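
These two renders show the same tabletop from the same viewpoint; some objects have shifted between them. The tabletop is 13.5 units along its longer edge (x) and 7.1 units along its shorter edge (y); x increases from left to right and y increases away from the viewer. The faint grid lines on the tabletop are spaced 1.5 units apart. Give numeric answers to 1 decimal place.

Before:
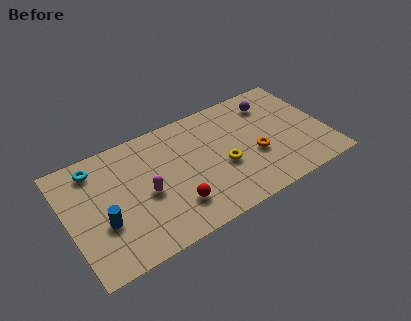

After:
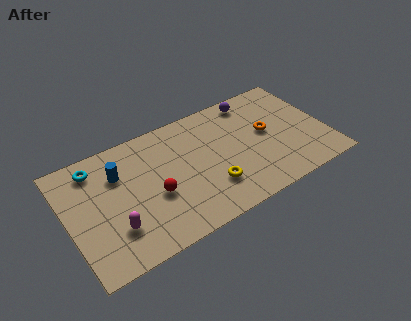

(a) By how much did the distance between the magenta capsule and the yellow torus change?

+1.0

Before: roughly 4.0 units apart; after: 5.0. That's 1.0 units further apart.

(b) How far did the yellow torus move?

1.2

From (8.0, 2.9) to (7.2, 2.0), the yellow torus covered √(0.8² + 0.9²) ≈ 1.2 units.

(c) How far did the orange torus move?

1.4

The orange torus was near (9.7, 2.8) before and (10.5, 3.9) after, so it travelled √(0.8² + 1.1²) ≈ 1.4 units.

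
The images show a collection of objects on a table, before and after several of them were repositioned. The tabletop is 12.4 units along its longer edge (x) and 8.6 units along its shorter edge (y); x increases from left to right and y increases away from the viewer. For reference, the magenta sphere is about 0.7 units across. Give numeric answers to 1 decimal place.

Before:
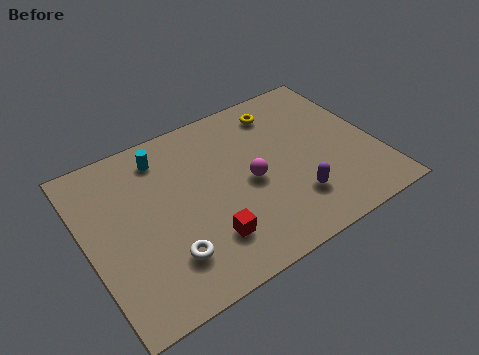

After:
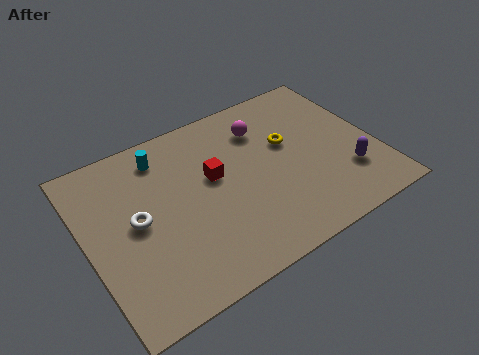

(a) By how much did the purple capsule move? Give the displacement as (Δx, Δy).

(2.4, 0.2)

The purple capsule was at about (8.5, 2.2) and moved to about (10.9, 2.4).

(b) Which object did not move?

the cyan cylinder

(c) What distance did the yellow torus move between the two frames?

1.9

The yellow torus moved from about (8.8, 7.1) to (8.8, 5.2), a distance of √(0.0² + 1.9²) ≈ 1.9.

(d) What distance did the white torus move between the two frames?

2.5

From (3.0, 2.1) to (2.1, 4.4), the white torus covered √(0.9² + 2.3²) ≈ 2.5 units.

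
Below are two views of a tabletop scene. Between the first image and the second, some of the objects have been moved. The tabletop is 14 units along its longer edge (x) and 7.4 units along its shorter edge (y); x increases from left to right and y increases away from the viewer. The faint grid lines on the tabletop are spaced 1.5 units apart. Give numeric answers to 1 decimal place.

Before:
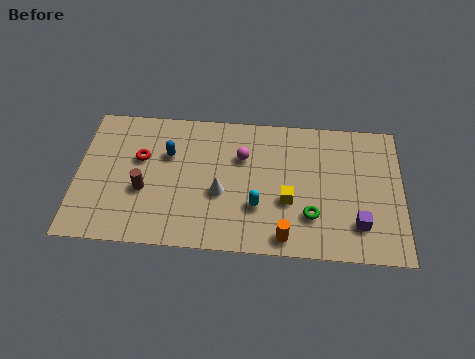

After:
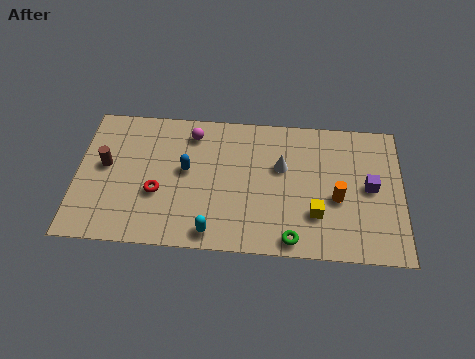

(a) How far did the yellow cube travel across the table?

1.3

The yellow cube moved from about (9.1, 2.8) to (10.3, 2.2), a distance of √(1.2² + 0.6²) ≈ 1.3.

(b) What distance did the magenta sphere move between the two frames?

2.5

From (7.1, 5.0) to (4.9, 6.1), the magenta sphere covered √(2.2² + 1.1²) ≈ 2.5 units.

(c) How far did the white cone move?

3.1

The white cone was near (6.2, 3.0) before and (8.8, 4.6) after, so it travelled √(2.6² + 1.6²) ≈ 3.1 units.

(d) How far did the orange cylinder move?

3.1

From (9.0, 0.9) to (11.2, 3.1), the orange cylinder covered √(2.2² + 2.2²) ≈ 3.1 units.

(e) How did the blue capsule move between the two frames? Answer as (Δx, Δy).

(0.8, -0.8)

The blue capsule started near (3.9, 4.9) and ended near (4.7, 4.1).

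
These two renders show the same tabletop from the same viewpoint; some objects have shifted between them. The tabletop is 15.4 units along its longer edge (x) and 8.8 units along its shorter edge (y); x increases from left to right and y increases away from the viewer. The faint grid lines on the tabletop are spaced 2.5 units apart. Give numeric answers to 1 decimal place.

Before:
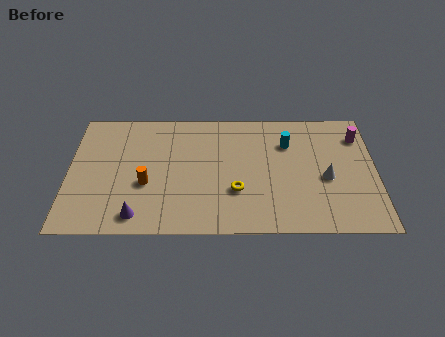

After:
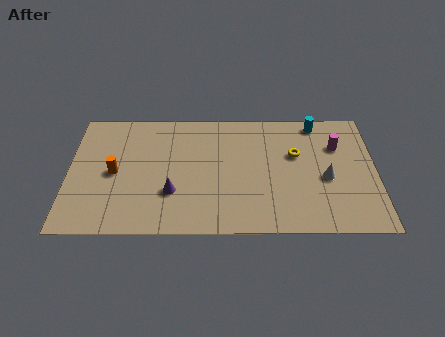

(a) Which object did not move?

the white cone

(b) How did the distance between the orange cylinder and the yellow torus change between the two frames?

+4.7

They were about 4.5 units apart before and 9.2 after — 4.7 units further apart.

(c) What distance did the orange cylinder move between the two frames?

1.8

The orange cylinder was near (3.9, 3.4) before and (2.3, 4.2) after, so it travelled √(1.6² + 0.8²) ≈ 1.8 units.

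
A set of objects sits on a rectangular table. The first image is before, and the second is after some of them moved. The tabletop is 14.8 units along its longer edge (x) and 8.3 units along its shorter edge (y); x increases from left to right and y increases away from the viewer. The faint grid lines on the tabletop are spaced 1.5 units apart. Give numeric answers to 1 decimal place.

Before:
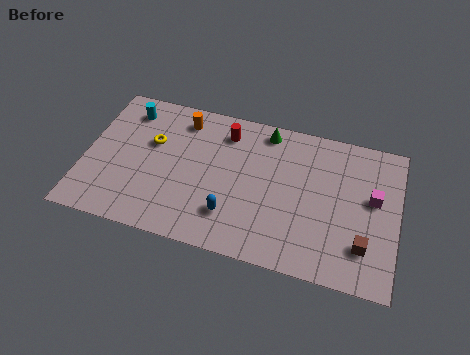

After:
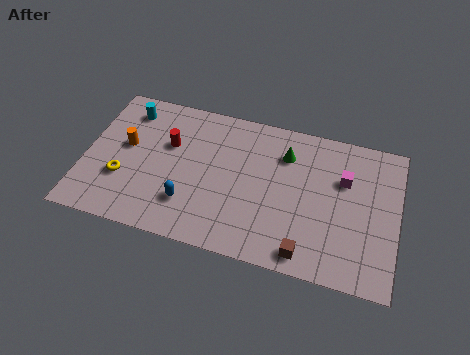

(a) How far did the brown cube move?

2.8

The brown cube was near (13.3, 2.1) before and (10.7, 1.0) after, so it travelled √(2.6² + 1.1²) ≈ 2.8 units.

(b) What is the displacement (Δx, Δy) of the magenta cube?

(-1.4, 0.7)

The magenta cube was at about (13.6, 4.8) and moved to about (12.2, 5.5).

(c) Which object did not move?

the cyan cylinder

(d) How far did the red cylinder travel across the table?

3.0

From (6.5, 6.7) to (3.9, 5.3), the red cylinder covered √(2.6² + 1.4²) ≈ 3.0 units.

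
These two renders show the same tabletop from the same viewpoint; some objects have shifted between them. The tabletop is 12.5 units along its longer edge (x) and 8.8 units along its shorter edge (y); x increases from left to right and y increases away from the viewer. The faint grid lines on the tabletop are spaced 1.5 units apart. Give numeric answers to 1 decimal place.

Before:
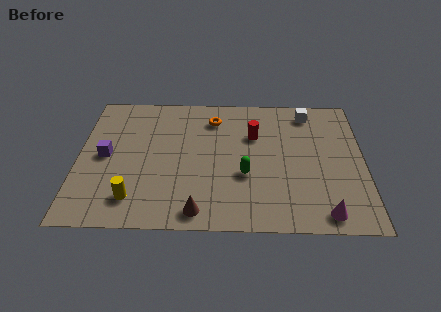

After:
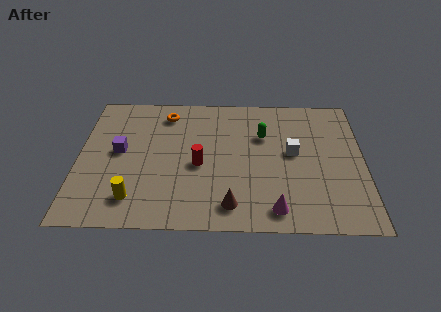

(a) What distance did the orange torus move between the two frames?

2.1

The orange torus moved from about (5.9, 7.0) to (3.8, 7.3), a distance of √(2.1² + 0.3²) ≈ 2.1.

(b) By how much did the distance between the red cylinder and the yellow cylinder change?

-3.1

Before: roughly 6.7 units apart; after: 3.6. That's 3.1 units closer together.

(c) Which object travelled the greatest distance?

the red cylinder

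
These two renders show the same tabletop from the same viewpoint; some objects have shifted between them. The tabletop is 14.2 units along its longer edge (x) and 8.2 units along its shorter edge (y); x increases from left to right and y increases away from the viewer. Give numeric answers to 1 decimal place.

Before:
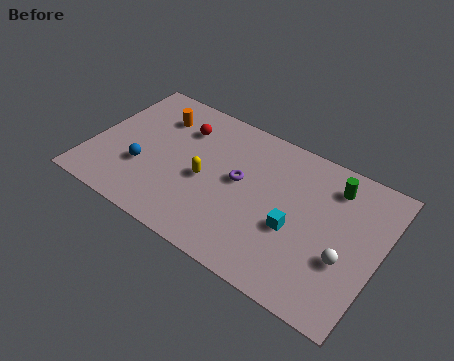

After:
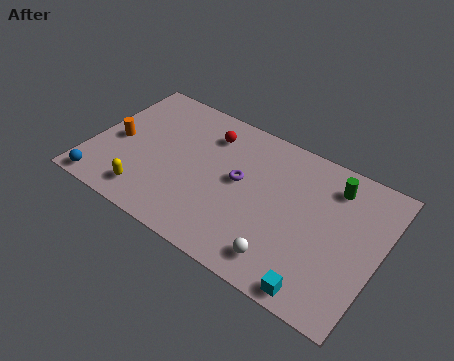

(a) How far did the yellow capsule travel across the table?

3.4

The yellow capsule moved from about (5.7, 3.7) to (3.2, 1.4), a distance of √(2.5² + 2.3²) ≈ 3.4.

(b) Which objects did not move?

the green cylinder and the purple torus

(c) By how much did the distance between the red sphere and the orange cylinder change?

+3.6

The distance was about 1.3 in the first image and 4.9 in the second, so they moved 3.6 units further apart.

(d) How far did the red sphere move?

1.3

The red sphere was near (4.1, 6.1) before and (5.4, 6.4) after, so it travelled √(1.3² + 0.3²) ≈ 1.3 units.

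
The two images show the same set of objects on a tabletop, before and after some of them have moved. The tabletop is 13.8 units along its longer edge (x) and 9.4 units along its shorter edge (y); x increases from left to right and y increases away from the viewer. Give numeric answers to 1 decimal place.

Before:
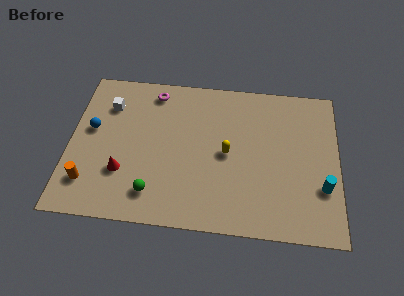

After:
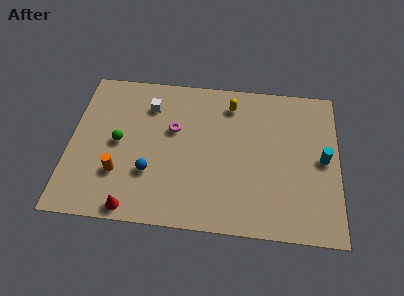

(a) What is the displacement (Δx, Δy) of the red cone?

(0.6, -2.1)

The red cone was at about (2.8, 2.9) and moved to about (3.4, 0.8).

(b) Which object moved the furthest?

the blue sphere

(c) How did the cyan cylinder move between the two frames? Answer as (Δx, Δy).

(0.0, 1.7)

From the two frames, the cyan cylinder sits at roughly (13.0, 3.0) before and (13.0, 4.7) after.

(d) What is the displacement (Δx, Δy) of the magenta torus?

(1.1, -2.3)

The magenta torus started near (4.2, 8.1) and ended near (5.3, 5.8).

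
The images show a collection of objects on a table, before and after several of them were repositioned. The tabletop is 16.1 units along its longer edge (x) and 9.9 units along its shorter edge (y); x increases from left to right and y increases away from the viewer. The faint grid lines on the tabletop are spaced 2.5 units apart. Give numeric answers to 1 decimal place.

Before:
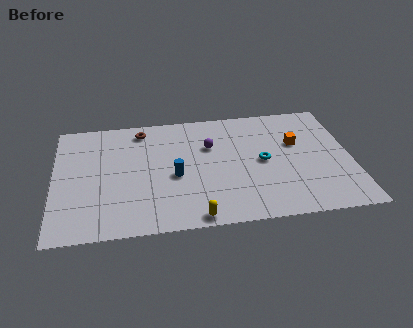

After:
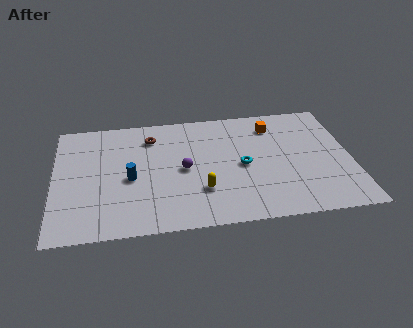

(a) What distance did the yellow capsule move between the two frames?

2.1

From (7.5, 0.8) to (7.9, 2.9), the yellow capsule covered √(0.4² + 2.1²) ≈ 2.1 units.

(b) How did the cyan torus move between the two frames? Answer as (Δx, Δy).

(-1.1, -0.2)

From the two frames, the cyan torus sits at roughly (11.3, 4.9) before and (10.2, 4.7) after.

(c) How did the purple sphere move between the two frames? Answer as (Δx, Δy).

(-1.5, -1.8)

From the two frames, the purple sphere sits at roughly (8.5, 6.6) before and (7.0, 4.8) after.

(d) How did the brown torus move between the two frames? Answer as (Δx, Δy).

(0.5, -0.7)

The brown torus was at about (4.8, 8.5) and moved to about (5.3, 7.8).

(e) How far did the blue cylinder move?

2.4

The blue cylinder moved from about (6.5, 4.3) to (4.1, 4.4), a distance of √(2.4² + 0.1²) ≈ 2.4.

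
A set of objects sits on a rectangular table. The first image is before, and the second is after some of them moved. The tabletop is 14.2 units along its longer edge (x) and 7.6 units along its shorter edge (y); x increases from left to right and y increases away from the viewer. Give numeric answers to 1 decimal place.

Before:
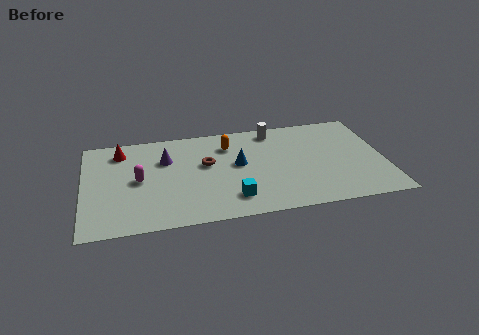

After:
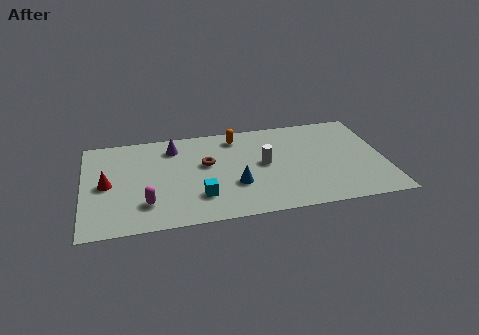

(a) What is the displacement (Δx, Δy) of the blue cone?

(-0.2, -1.6)

The blue cone was at about (7.3, 4.2) and moved to about (7.1, 2.6).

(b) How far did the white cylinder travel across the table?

2.7

The white cylinder was near (9.1, 6.6) before and (8.5, 4.0) after, so it travelled √(0.6² + 2.6²) ≈ 2.7 units.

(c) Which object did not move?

the brown torus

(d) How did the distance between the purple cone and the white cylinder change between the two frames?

-0.7

The distance was about 5.4 in the first image and 4.7 in the second, so they moved 0.7 units closer together.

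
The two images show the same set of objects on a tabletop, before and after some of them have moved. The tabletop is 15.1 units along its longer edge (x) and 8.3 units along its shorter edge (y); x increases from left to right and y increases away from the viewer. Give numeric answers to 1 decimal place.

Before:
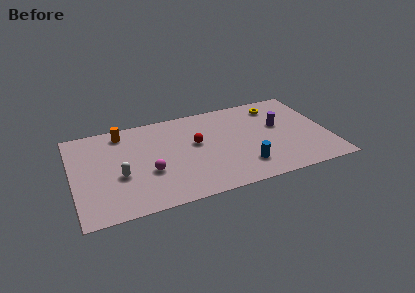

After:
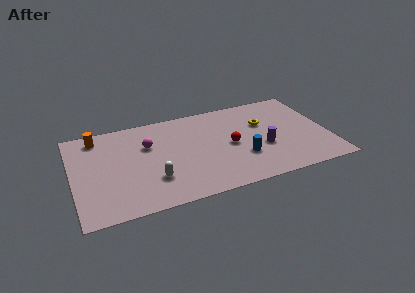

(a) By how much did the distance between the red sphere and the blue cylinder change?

-2.5

Before: roughly 3.9 units apart; after: 1.4. That's 2.5 units closer together.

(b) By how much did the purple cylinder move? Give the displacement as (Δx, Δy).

(-1.1, -1.7)

The purple cylinder started near (12.3, 4.9) and ended near (11.2, 3.2).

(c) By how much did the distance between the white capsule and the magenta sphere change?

+1.4

They were about 1.7 units apart before and 3.1 after — 1.4 units further apart.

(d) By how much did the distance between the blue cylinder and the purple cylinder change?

-2.4

They were about 3.8 units apart before and 1.4 after — 2.4 units closer together.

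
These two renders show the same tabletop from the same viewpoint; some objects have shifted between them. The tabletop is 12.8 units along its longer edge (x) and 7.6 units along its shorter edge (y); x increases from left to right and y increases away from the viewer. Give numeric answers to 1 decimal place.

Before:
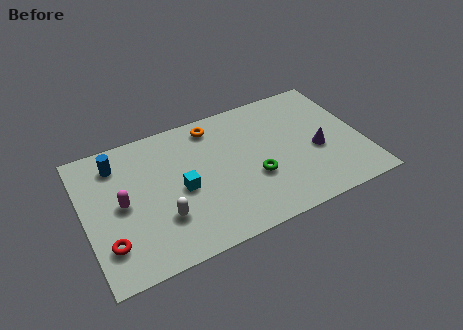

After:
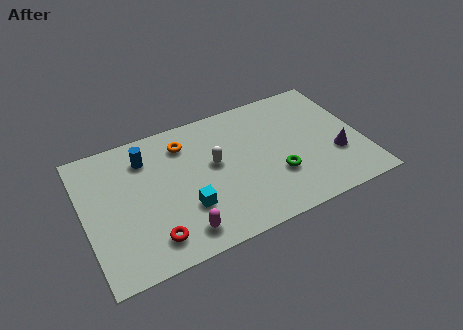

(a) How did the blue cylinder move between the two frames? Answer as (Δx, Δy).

(1.3, -0.2)

From the two frames, the blue cylinder sits at roughly (1.7, 6.1) before and (3.0, 5.9) after.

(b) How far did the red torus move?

2.0

The red torus moved from about (0.9, 1.9) to (2.8, 1.4), a distance of √(1.9² + 0.5²) ≈ 2.0.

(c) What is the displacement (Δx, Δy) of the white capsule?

(2.6, 2.0)

From the two frames, the white capsule sits at roughly (3.4, 2.3) before and (6.0, 4.3) after.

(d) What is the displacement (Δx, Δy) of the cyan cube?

(0.1, -1.1)

The cyan cube was at about (4.4, 3.5) and moved to about (4.5, 2.4).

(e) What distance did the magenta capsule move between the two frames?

3.5

The magenta capsule was near (1.7, 3.8) before and (4.1, 1.2) after, so it travelled √(2.4² + 2.6²) ≈ 3.5 units.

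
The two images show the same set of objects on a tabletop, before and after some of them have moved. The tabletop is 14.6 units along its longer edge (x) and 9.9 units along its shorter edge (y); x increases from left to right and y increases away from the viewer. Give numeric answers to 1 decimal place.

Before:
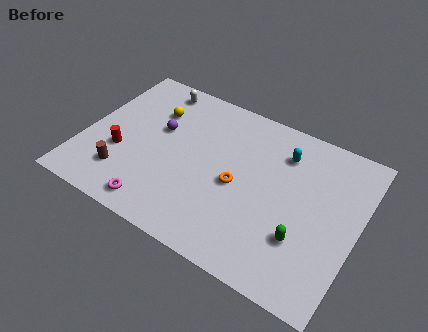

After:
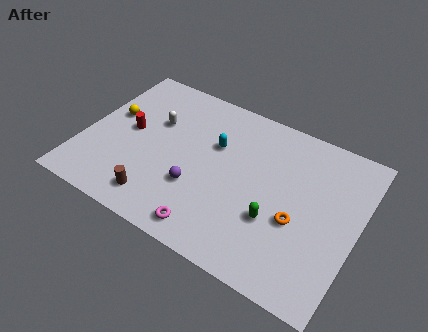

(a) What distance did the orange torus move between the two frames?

3.4

The orange torus moved from about (8.3, 4.5) to (11.6, 3.9), a distance of √(3.3² + 0.6²) ≈ 3.4.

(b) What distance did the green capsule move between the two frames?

1.6

The green capsule moved from about (12.0, 3.0) to (10.5, 3.4), a distance of √(1.5² + 0.4²) ≈ 1.6.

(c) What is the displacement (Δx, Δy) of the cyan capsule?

(-3.5, -1.2)

From the two frames, the cyan capsule sits at roughly (10.3, 7.6) before and (6.8, 6.4) after.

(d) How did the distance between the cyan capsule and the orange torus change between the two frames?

+1.7

The distance was about 3.7 in the first image and 5.4 in the second, so they moved 1.7 units further apart.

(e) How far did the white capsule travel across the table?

2.3

The white capsule moved from about (3.1, 8.7) to (3.5, 6.4), a distance of √(0.4² + 2.3²) ≈ 2.3.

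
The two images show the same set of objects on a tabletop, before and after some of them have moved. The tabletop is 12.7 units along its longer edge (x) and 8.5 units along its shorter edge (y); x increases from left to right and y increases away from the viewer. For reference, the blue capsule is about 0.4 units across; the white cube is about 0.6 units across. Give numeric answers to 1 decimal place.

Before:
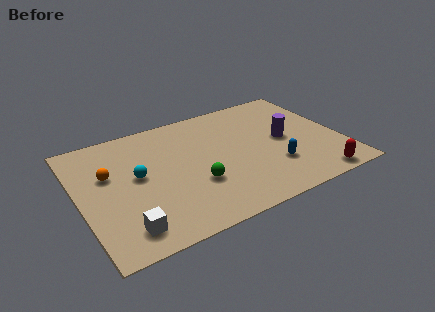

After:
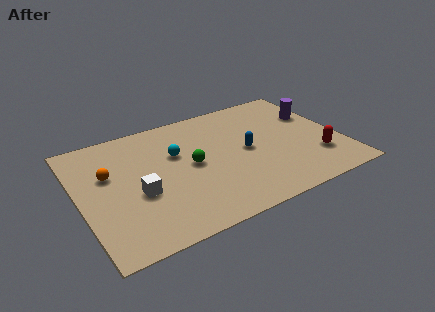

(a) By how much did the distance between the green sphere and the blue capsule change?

-1.1

They were about 3.8 units apart before and 2.7 after — 1.1 units closer together.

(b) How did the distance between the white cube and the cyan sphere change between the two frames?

-0.5

The distance was about 3.4 in the first image and 2.9 in the second, so they moved 0.5 units closer together.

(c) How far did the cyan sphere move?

2.2

The cyan sphere was near (2.8, 4.6) before and (4.8, 5.4) after, so it travelled √(2.0² + 0.8²) ≈ 2.2 units.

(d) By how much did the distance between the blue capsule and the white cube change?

-2.0

They were about 7.5 units apart before and 5.5 after — 2.0 units closer together.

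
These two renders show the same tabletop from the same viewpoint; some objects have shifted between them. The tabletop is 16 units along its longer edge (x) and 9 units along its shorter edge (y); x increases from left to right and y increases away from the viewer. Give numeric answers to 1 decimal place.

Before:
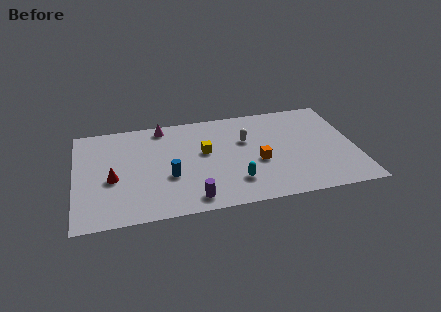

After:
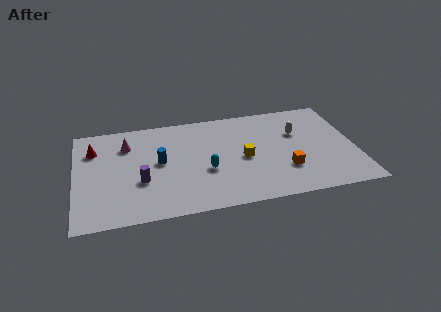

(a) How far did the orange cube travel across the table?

1.8

The orange cube moved from about (10.4, 3.7) to (11.9, 2.7), a distance of √(1.5² + 1.0²) ≈ 1.8.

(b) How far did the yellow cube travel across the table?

2.4

The yellow cube was near (7.4, 5.2) before and (9.6, 4.2) after, so it travelled √(2.2² + 1.0²) ≈ 2.4 units.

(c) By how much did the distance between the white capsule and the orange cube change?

+1.1

They were about 2.2 units apart before and 3.3 after — 1.1 units further apart.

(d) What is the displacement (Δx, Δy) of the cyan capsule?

(-1.6, 1.3)

The cyan capsule started near (9.0, 2.2) and ended near (7.4, 3.5).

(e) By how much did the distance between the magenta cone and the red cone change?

-3.3

They were about 5.2 units apart before and 1.9 after — 3.3 units closer together.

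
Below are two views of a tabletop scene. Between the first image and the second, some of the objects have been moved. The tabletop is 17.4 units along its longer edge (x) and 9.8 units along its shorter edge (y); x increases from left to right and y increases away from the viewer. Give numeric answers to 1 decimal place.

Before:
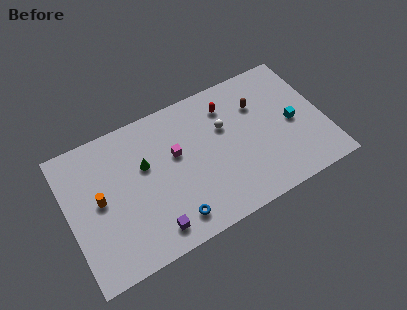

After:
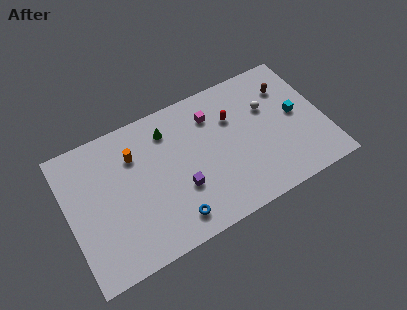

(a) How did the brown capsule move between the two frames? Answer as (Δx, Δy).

(2.1, 0.4)

From the two frames, the brown capsule sits at roughly (13.2, 6.9) before and (15.3, 7.3) after.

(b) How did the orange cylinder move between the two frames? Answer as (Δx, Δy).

(2.6, 2.0)

From the two frames, the orange cylinder sits at roughly (2.1, 5.1) before and (4.7, 7.1) after.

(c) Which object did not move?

the blue torus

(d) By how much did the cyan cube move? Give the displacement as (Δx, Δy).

(0.3, 0.5)

The cyan cube was at about (15.3, 4.6) and moved to about (15.6, 5.1).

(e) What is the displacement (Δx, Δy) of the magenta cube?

(2.7, 1.6)

From the two frames, the magenta cube sits at roughly (7.4, 5.9) before and (10.1, 7.5) after.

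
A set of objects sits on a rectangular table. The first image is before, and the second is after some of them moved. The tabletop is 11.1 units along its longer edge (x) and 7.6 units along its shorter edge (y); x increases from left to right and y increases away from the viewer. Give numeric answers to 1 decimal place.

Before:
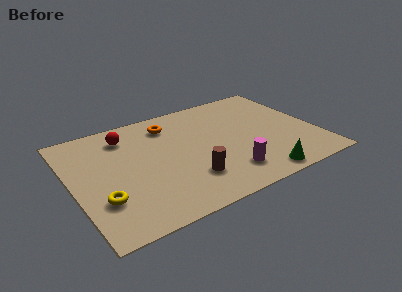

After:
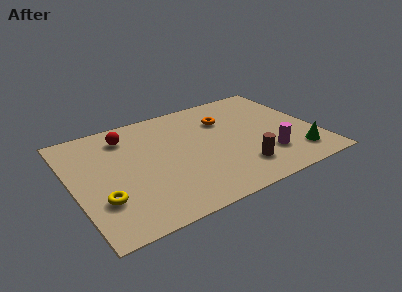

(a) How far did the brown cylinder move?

2.3

From (5.0, 2.0) to (7.3, 1.7), the brown cylinder covered √(2.3² + 0.3²) ≈ 2.3 units.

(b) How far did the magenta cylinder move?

1.9

The magenta cylinder was near (6.7, 1.6) before and (8.6, 2.0) after, so it travelled √(1.9² + 0.4²) ≈ 1.9 units.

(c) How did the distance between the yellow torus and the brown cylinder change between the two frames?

+2.3

Before: roughly 3.9 units apart; after: 6.2. That's 2.3 units further apart.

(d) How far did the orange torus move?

2.6

The orange torus moved from about (4.7, 6.1) to (7.2, 5.4), a distance of √(2.5² + 0.7²) ≈ 2.6.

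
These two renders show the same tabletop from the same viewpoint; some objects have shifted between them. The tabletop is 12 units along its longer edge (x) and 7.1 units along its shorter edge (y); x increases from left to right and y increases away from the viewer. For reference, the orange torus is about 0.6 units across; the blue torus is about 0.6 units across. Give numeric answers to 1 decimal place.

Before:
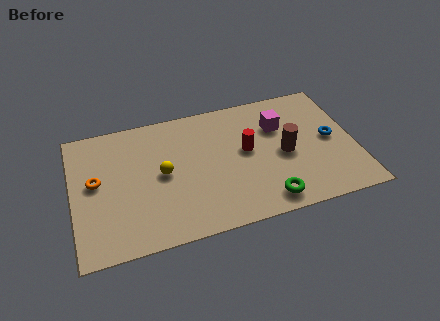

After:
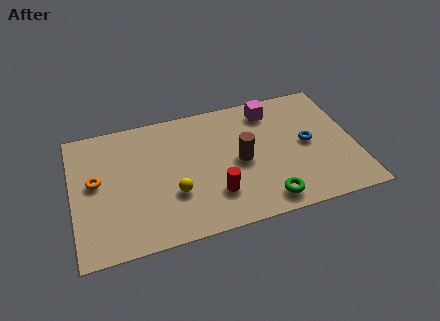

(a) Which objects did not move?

the orange torus and the green torus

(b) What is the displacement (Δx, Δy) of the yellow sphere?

(0.4, -1.2)

The yellow sphere started near (3.8, 3.6) and ended near (4.2, 2.4).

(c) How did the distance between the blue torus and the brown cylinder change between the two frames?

+0.9

The distance was about 2.0 in the first image and 2.9 in the second, so they moved 0.9 units further apart.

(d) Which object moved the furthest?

the red cylinder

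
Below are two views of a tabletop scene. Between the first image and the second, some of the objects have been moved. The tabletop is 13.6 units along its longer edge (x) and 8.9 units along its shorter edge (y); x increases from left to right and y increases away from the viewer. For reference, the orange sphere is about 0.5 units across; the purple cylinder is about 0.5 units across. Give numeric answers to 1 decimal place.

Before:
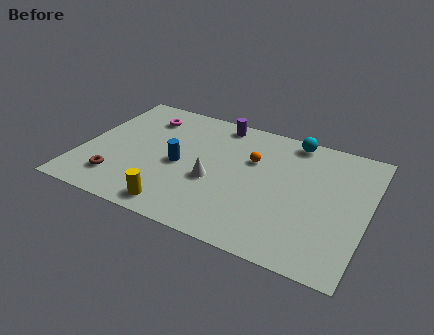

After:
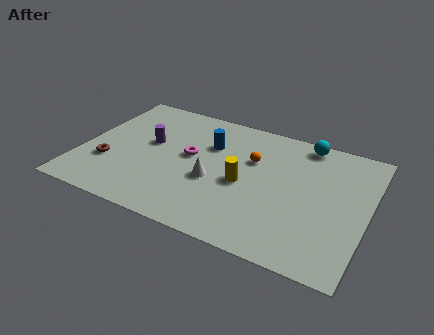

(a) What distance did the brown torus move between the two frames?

1.2

The brown torus moved from about (2.0, 1.9) to (1.4, 2.9), a distance of √(0.6² + 1.0²) ≈ 1.2.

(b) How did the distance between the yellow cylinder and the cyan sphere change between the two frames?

-3.6

The distance was about 8.3 in the first image and 4.7 in the second, so they moved 3.6 units closer together.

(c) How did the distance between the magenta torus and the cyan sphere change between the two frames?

-1.1

The distance was about 7.2 in the first image and 6.1 in the second, so they moved 1.1 units closer together.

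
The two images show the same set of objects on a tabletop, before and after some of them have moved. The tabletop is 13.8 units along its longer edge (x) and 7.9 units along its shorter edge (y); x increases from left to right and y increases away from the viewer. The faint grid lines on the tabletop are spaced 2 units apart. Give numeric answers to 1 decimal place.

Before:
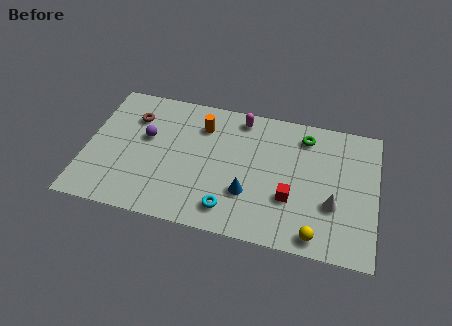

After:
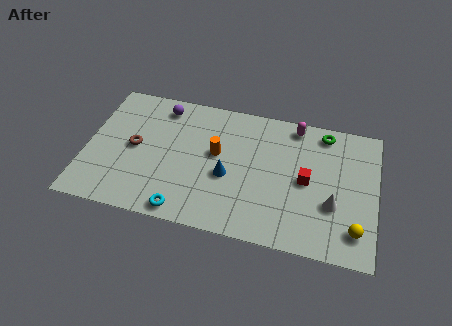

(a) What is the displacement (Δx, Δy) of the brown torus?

(0.2, -1.8)

The brown torus started near (2.1, 5.8) and ended near (2.3, 4.0).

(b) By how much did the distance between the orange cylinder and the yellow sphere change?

-0.3

They were about 7.6 units apart before and 7.3 after — 0.3 units closer together.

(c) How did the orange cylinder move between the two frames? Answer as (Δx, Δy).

(0.8, -1.5)

From the two frames, the orange cylinder sits at roughly (5.4, 6.0) before and (6.2, 4.5) after.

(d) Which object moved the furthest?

the magenta capsule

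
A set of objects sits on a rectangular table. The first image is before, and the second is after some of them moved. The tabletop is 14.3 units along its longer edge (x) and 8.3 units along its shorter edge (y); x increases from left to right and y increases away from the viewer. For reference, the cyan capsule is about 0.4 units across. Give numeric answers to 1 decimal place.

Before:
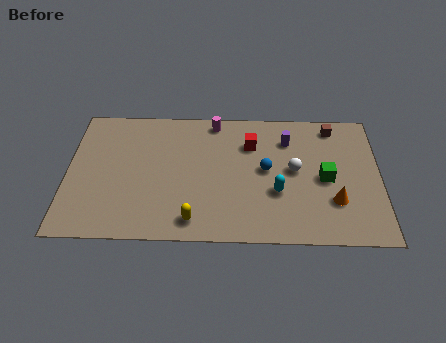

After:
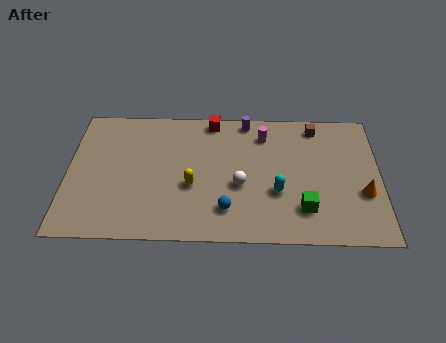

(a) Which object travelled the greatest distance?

the blue sphere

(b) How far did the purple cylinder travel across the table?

2.2

The purple cylinder moved from about (10.1, 6.3) to (8.2, 7.5), a distance of √(1.9² + 1.2²) ≈ 2.2.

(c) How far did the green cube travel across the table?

2.1

The green cube moved from about (11.8, 3.9) to (10.8, 2.0), a distance of √(1.0² + 1.9²) ≈ 2.1.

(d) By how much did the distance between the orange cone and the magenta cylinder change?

-1.6

The distance was about 7.4 in the first image and 5.8 in the second, so they moved 1.6 units closer together.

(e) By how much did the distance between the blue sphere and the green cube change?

+0.8

The distance was about 2.7 in the first image and 3.5 in the second, so they moved 0.8 units further apart.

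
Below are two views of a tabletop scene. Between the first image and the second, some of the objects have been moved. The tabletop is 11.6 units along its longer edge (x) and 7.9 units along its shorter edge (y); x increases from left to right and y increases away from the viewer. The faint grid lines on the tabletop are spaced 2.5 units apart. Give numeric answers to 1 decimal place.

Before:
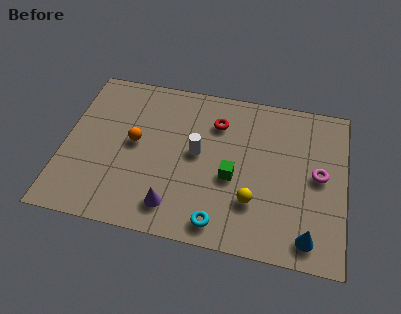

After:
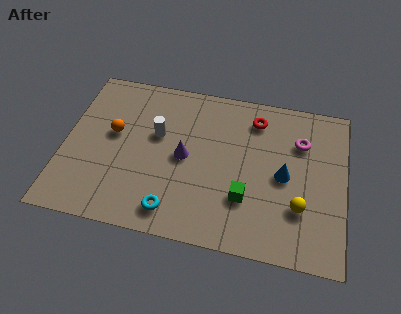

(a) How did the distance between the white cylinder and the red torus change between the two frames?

+2.5

Before: roughly 1.8 units apart; after: 4.3. That's 2.5 units further apart.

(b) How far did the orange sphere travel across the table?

0.9

The orange sphere moved from about (2.9, 4.2) to (2.0, 4.5), a distance of √(0.9² + 0.3²) ≈ 0.9.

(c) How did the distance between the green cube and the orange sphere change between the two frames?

+1.8

They were about 4.2 units apart before and 6.0 after — 1.8 units further apart.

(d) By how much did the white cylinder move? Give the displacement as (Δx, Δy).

(-1.7, 0.6)

The white cylinder started near (5.5, 4.2) and ended near (3.8, 4.8).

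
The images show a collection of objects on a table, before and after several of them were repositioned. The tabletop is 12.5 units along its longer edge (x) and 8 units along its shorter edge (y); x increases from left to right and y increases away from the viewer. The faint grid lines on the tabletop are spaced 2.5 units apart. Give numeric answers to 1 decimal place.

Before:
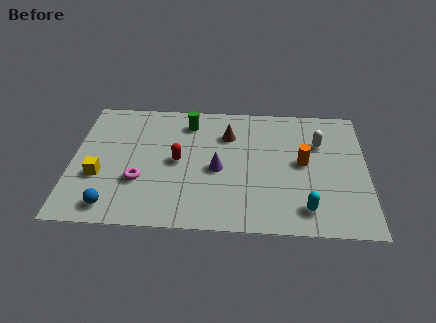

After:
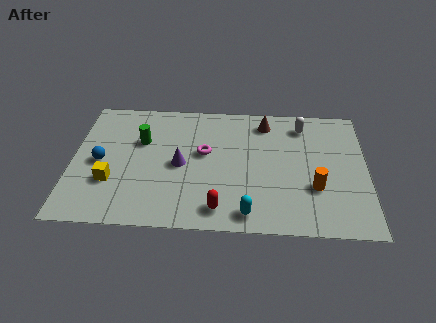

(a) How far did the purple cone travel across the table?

1.6

The purple cone moved from about (6.2, 3.6) to (4.6, 3.8), a distance of √(1.6² + 0.2²) ≈ 1.6.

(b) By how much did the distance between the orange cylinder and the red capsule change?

-1.0

They were about 5.3 units apart before and 4.3 after — 1.0 units closer together.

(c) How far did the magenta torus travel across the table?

3.3

The magenta torus was near (2.9, 2.7) before and (5.6, 4.6) after, so it travelled √(2.7² + 1.9²) ≈ 3.3 units.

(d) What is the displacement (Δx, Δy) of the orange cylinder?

(0.5, -1.5)

The orange cylinder was at about (9.8, 4.2) and moved to about (10.3, 2.7).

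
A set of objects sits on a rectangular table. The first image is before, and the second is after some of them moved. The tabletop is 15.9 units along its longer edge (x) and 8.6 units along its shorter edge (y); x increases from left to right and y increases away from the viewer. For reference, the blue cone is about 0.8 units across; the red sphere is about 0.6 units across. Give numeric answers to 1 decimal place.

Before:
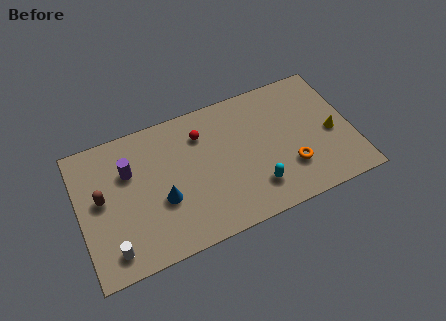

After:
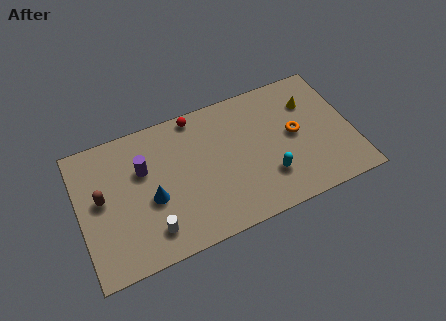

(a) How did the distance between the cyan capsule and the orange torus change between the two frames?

+0.6

The distance was about 2.2 in the first image and 2.8 in the second, so they moved 0.6 units further apart.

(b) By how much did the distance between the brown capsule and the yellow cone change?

-0.9

The distance was about 13.4 in the first image and 12.5 in the second, so they moved 0.9 units closer together.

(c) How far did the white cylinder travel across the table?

2.3

The white cylinder was near (1.6, 1.4) before and (3.9, 1.7) after, so it travelled √(2.3² + 0.3²) ≈ 2.3 units.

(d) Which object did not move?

the brown capsule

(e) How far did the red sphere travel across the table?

1.3

From (7.3, 6.5) to (7.1, 7.8), the red sphere covered √(0.2² + 1.3²) ≈ 1.3 units.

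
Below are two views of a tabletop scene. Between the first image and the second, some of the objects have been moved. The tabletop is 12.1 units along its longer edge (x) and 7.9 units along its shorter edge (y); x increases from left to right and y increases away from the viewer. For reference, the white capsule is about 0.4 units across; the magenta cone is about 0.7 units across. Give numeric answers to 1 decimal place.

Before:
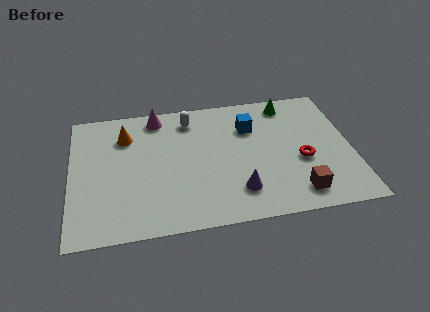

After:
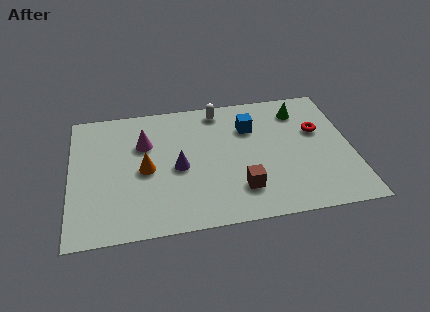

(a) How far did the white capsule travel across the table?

1.4

The white capsule moved from about (5.2, 6.5) to (6.5, 6.9), a distance of √(1.3² + 0.4²) ≈ 1.4.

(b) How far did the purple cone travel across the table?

3.1

From (7.1, 1.8) to (4.6, 3.6), the purple cone covered √(2.5² + 1.8²) ≈ 3.1 units.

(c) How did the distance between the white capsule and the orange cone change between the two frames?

+1.7

Before: roughly 2.9 units apart; after: 4.6. That's 1.7 units further apart.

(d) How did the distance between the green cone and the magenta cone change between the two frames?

+1.2

The distance was about 5.7 in the first image and 6.9 in the second, so they moved 1.2 units further apart.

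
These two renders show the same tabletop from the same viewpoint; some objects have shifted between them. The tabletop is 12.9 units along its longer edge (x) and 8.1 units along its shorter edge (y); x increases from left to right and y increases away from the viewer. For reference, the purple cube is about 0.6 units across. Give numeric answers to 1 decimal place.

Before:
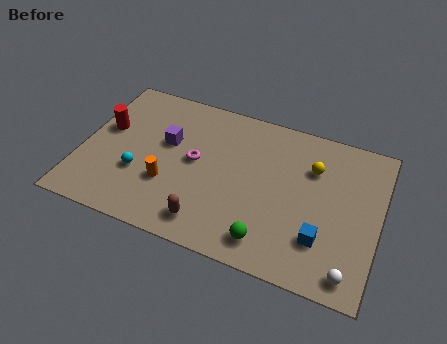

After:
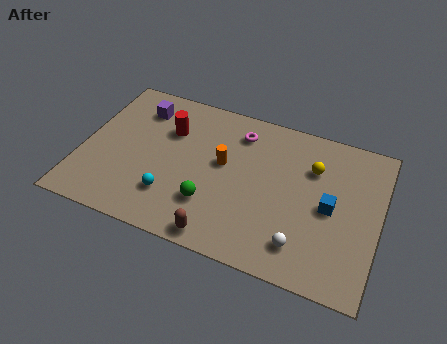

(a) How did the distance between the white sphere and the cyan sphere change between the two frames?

-3.8

The distance was about 9.5 in the first image and 5.7 in the second, so they moved 3.8 units closer together.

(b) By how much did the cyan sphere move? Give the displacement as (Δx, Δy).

(1.5, -0.7)

From the two frames, the cyan sphere sits at roughly (2.6, 2.8) before and (4.1, 2.1) after.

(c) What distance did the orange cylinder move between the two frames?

2.9

The orange cylinder was near (3.9, 2.7) before and (6.1, 4.6) after, so it travelled √(2.2² + 1.9²) ≈ 2.9 units.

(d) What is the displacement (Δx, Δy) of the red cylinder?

(2.7, 0.8)

The red cylinder was at about (0.9, 4.8) and moved to about (3.6, 5.6).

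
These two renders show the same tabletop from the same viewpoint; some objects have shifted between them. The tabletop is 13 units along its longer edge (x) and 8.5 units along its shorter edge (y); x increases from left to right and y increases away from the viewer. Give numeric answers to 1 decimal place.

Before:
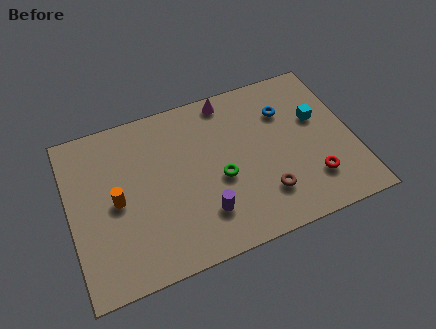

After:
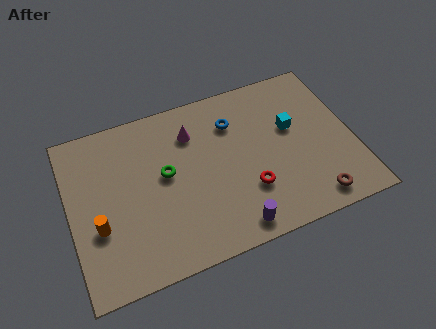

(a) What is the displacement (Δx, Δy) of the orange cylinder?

(-0.9, -1.0)

From the two frames, the orange cylinder sits at roughly (2.1, 4.1) before and (1.2, 3.1) after.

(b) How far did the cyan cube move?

1.2

The cyan cube moved from about (11.5, 5.2) to (10.3, 5.1), a distance of √(1.2² + 0.1²) ≈ 1.2.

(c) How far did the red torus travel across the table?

2.9

The red torus moved from about (10.9, 2.1) to (8.0, 2.6), a distance of √(2.9² + 0.5²) ≈ 2.9.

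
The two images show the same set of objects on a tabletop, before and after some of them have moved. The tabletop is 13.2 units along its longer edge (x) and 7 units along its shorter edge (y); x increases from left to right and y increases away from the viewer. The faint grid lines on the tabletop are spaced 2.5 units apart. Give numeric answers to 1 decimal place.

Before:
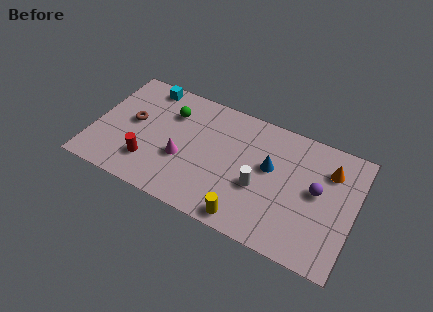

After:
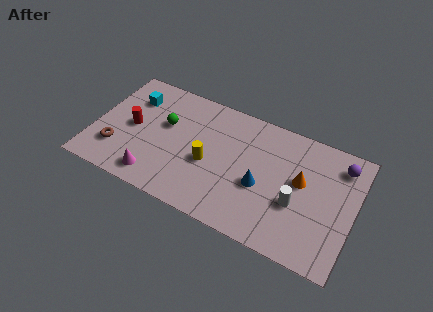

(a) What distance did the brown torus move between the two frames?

2.0

From (1.9, 3.8) to (1.3, 1.9), the brown torus covered √(0.6² + 1.9²) ≈ 2.0 units.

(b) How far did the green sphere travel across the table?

0.8

From (3.7, 5.1) to (3.5, 4.3), the green sphere covered √(0.2² + 0.8²) ≈ 0.8 units.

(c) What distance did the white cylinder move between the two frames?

1.9

From (8.5, 2.8) to (10.4, 2.7), the white cylinder covered √(1.9² + 0.1²) ≈ 1.9 units.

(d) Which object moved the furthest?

the yellow cylinder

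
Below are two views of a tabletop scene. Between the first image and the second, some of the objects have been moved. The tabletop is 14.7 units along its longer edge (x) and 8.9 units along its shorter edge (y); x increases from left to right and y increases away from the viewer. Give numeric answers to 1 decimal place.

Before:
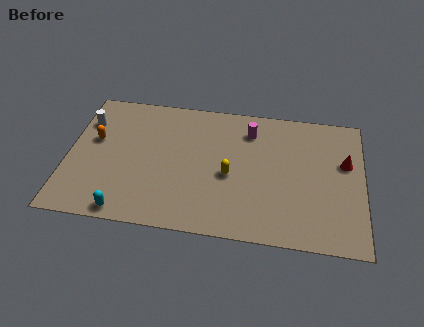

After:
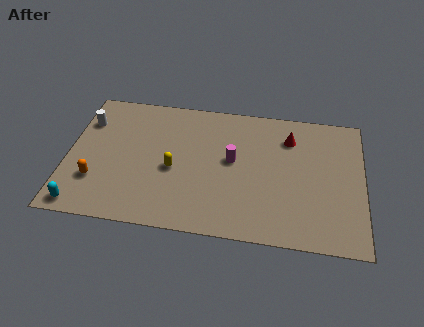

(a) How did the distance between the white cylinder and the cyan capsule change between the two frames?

-0.5

They were about 6.1 units apart before and 5.6 after — 0.5 units closer together.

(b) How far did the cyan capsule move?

2.2

From (3.1, 0.8) to (0.9, 0.9), the cyan capsule covered √(2.2² + 0.1²) ≈ 2.2 units.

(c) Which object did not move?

the white cylinder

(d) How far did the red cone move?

3.1

From (13.8, 5.5) to (11.0, 6.8), the red cone covered √(2.8² + 1.3²) ≈ 3.1 units.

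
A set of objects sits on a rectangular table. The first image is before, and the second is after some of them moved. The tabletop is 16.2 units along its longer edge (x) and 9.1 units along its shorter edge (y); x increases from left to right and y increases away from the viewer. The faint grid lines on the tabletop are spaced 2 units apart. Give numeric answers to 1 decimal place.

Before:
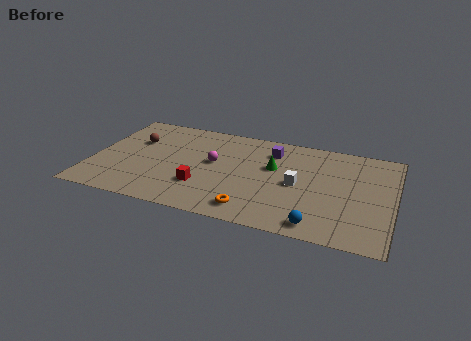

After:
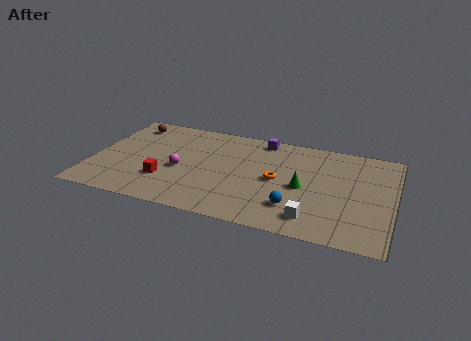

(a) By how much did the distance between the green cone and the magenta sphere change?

+3.4

Before: roughly 3.2 units apart; after: 6.6. That's 3.4 units further apart.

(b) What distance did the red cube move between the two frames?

2.0

The red cube moved from about (6.1, 2.7) to (4.1, 2.7), a distance of √(2.0² + 0.0²) ≈ 2.0.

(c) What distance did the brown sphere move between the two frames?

1.7

The brown sphere was near (2.1, 6.0) before and (1.6, 7.6) after, so it travelled √(0.5² + 1.6²) ≈ 1.7 units.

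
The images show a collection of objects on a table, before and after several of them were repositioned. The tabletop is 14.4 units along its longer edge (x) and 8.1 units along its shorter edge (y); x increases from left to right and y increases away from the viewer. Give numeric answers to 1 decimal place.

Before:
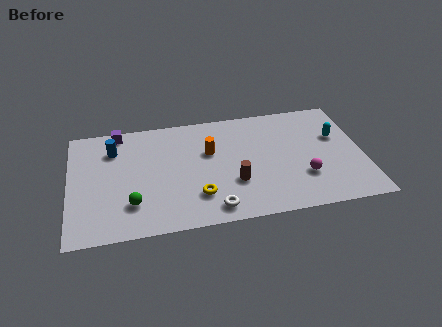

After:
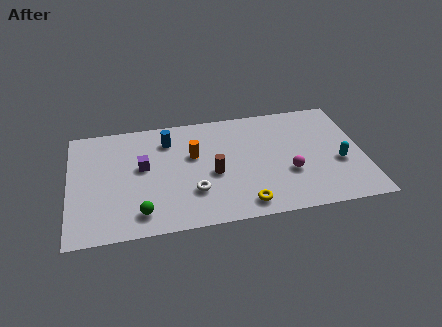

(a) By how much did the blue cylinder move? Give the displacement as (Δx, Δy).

(2.7, 0.2)

The blue cylinder was at about (2.2, 6.1) and moved to about (4.9, 6.3).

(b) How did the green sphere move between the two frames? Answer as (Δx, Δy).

(0.4, -0.7)

The green sphere started near (3.0, 2.1) and ended near (3.4, 1.4).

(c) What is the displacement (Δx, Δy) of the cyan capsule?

(0.0, -1.9)

From the two frames, the cyan capsule sits at roughly (13.2, 5.1) before and (13.2, 3.2) after.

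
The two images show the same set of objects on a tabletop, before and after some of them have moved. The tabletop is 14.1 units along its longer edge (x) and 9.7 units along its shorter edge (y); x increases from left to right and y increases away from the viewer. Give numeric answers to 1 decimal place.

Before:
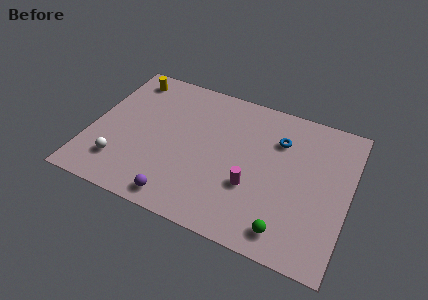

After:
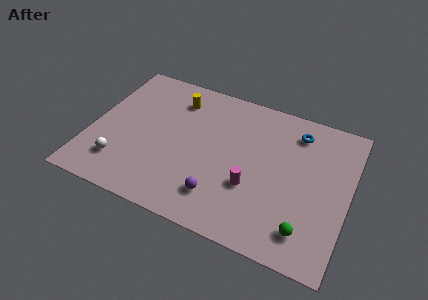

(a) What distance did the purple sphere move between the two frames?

2.3

The purple sphere moved from about (5.3, 1.1) to (7.4, 2.1), a distance of √(2.1² + 1.0²) ≈ 2.3.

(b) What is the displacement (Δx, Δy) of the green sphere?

(1.0, 0.4)

The green sphere was at about (11.1, 1.4) and moved to about (12.1, 1.8).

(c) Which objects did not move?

the white sphere and the magenta cylinder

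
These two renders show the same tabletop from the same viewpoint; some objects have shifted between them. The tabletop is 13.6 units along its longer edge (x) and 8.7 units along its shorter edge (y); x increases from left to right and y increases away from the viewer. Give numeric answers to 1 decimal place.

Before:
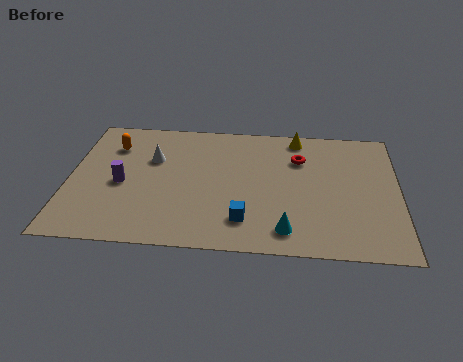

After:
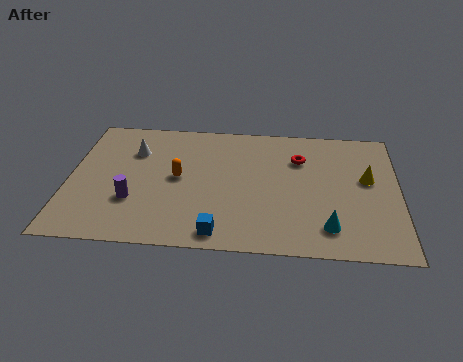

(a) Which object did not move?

the red torus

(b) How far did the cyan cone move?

1.7

The cyan cone was near (9.0, 1.4) before and (10.7, 1.7) after, so it travelled √(1.7² + 0.3²) ≈ 1.7 units.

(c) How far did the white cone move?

0.9

The white cone was near (3.4, 5.7) before and (2.6, 6.2) after, so it travelled √(0.8² + 0.5²) ≈ 0.9 units.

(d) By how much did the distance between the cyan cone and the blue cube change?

+2.7

Before: roughly 1.8 units apart; after: 4.5. That's 2.7 units further apart.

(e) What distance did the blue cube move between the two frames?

1.3

The blue cube moved from about (7.3, 1.9) to (6.3, 1.0), a distance of √(1.0² + 0.9²) ≈ 1.3.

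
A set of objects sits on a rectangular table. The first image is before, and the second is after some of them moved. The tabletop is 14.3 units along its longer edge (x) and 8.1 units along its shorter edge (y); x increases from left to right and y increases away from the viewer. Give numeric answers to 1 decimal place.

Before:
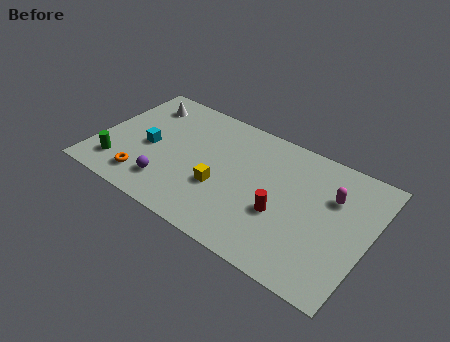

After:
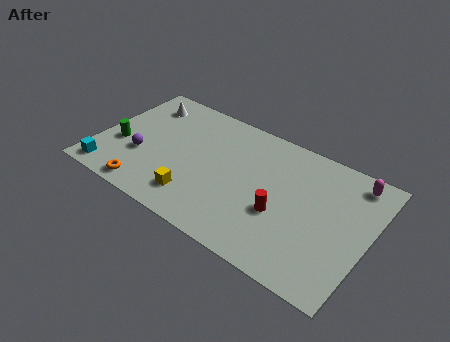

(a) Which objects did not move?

the white cone and the red cylinder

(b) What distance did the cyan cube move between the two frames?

3.2

From (2.7, 3.7) to (1.0, 1.0), the cyan cube covered √(1.7² + 2.7²) ≈ 3.2 units.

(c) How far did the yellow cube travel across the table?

1.7

The yellow cube moved from about (6.7, 3.0) to (5.6, 1.7), a distance of √(1.1² + 1.3²) ≈ 1.7.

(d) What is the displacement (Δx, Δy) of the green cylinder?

(-0.2, 1.4)

The green cylinder started near (1.4, 1.7) and ended near (1.2, 3.1).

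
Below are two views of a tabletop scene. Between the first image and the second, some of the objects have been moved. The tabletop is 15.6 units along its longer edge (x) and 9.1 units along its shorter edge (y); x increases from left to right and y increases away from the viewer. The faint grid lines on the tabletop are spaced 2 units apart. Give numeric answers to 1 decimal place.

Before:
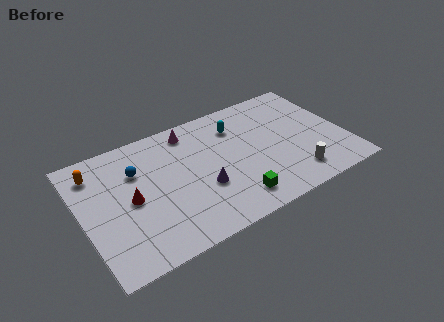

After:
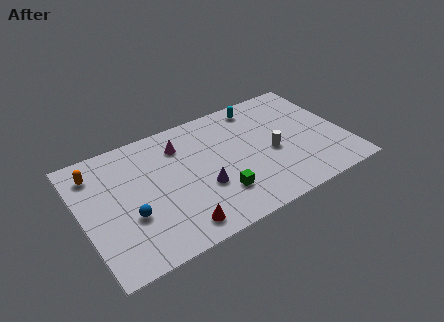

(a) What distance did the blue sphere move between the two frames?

3.1

The blue sphere moved from about (3.4, 6.3) to (2.6, 3.3), a distance of √(0.8² + 3.0²) ≈ 3.1.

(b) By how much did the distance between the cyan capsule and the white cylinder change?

-2.0

They were about 5.9 units apart before and 3.9 after — 2.0 units closer together.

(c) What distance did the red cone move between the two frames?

3.9

The red cone moved from about (2.8, 4.4) to (5.1, 1.3), a distance of √(2.3² + 3.1²) ≈ 3.9.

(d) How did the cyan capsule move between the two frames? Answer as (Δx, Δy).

(1.5, 1.0)

From the two frames, the cyan capsule sits at roughly (9.5, 6.9) before and (11.0, 7.9) after.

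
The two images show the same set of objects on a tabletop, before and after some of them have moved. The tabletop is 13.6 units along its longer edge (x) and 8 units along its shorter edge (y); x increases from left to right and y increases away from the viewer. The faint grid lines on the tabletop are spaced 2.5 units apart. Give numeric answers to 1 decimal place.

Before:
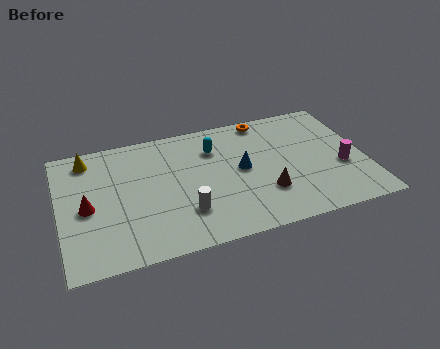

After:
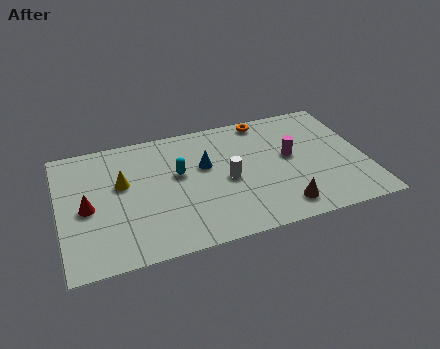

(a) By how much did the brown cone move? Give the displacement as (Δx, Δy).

(0.6, -1.1)

The brown cone started near (9.0, 2.4) and ended near (9.6, 1.3).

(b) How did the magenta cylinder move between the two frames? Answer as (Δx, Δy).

(-2.2, 1.3)

The magenta cylinder was at about (12.5, 3.1) and moved to about (10.3, 4.4).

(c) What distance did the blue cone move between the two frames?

1.7

From (8.1, 4.2) to (6.5, 4.9), the blue cone covered √(1.6² + 0.7²) ≈ 1.7 units.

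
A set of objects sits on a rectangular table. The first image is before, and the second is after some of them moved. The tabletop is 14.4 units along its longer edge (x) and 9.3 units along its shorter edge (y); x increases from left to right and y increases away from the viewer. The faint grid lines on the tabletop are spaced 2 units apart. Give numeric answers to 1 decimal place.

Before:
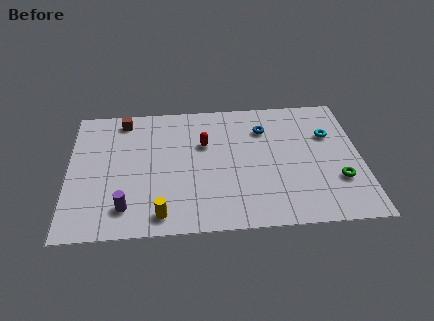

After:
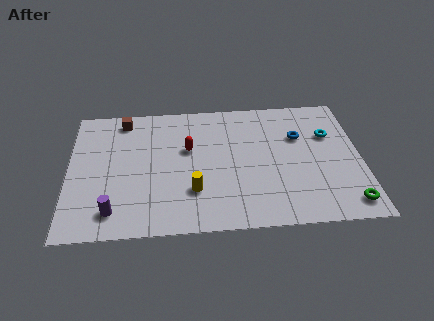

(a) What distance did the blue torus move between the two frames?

1.8

The blue torus was near (9.7, 6.9) before and (11.4, 6.2) after, so it travelled √(1.7² + 0.7²) ≈ 1.8 units.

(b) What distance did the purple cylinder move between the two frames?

0.6

From (2.8, 1.8) to (2.2, 1.6), the purple cylinder covered √(0.6² + 0.2²) ≈ 0.6 units.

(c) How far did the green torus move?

1.6

From (13.2, 2.9) to (13.6, 1.3), the green torus covered √(0.4² + 1.6²) ≈ 1.6 units.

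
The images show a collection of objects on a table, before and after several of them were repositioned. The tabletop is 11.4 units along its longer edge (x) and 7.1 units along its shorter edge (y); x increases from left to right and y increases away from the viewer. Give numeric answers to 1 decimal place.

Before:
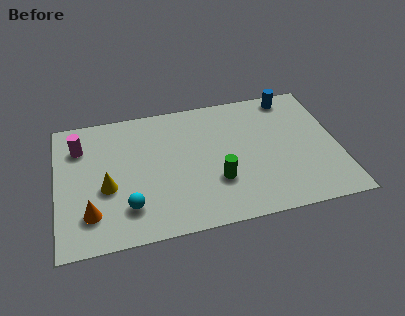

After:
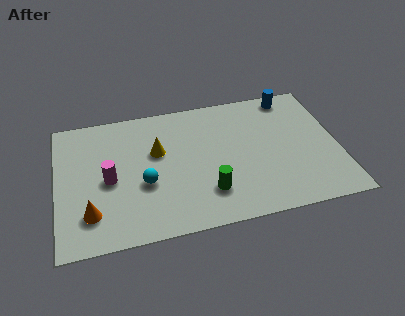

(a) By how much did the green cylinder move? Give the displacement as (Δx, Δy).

(-0.4, -0.5)

From the two frames, the green cylinder sits at roughly (6.4, 2.3) before and (6.0, 1.8) after.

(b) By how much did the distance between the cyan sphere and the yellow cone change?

+0.3

Before: roughly 1.4 units apart; after: 1.7. That's 0.3 units further apart.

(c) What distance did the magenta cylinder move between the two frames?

2.3

The magenta cylinder was near (1.0, 5.3) before and (2.1, 3.3) after, so it travelled √(1.1² + 2.0²) ≈ 2.3 units.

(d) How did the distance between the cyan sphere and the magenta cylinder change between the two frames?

-2.5

Before: roughly 4.0 units apart; after: 1.5. That's 2.5 units closer together.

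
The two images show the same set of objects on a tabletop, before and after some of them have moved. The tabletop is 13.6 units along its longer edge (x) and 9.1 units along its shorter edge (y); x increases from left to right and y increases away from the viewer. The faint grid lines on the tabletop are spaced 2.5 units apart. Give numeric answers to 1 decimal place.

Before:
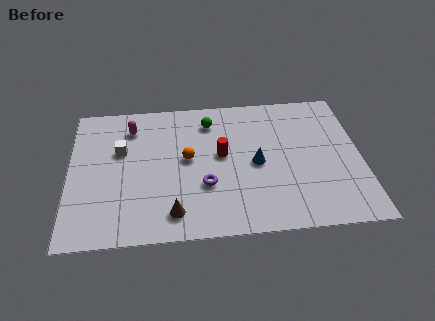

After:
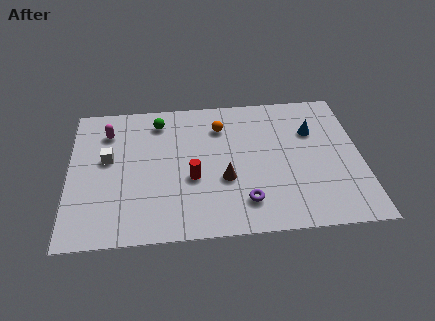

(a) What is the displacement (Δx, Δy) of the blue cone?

(2.7, 1.9)

The blue cone was at about (8.7, 4.3) and moved to about (11.4, 6.2).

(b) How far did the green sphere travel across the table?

2.4

The green sphere was near (6.6, 7.3) before and (4.2, 7.5) after, so it travelled √(2.4² + 0.2²) ≈ 2.4 units.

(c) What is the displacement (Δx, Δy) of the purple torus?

(1.8, -1.2)

The purple torus started near (6.3, 3.1) and ended near (8.1, 1.9).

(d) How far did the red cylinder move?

2.0

The red cylinder was near (7.1, 5.0) before and (5.7, 3.6) after, so it travelled √(1.4² + 1.4²) ≈ 2.0 units.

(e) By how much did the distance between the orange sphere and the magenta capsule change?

+1.8

They were about 3.5 units apart before and 5.3 after — 1.8 units further apart.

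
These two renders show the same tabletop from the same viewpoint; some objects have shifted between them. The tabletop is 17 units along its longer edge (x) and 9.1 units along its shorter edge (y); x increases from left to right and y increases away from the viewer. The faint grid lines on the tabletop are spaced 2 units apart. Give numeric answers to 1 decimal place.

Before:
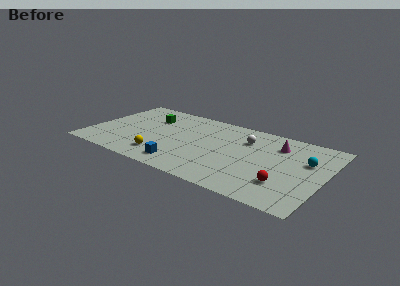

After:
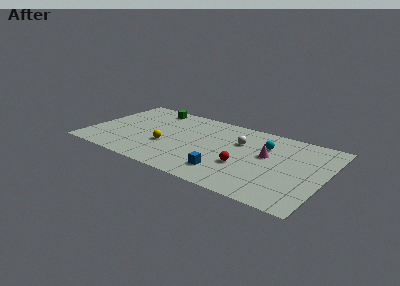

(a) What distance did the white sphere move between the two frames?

0.6

From (11.1, 6.6) to (10.7, 6.1), the white sphere covered √(0.4² + 0.5²) ≈ 0.6 units.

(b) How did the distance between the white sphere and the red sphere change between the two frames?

-2.4

Before: roughly 5.3 units apart; after: 2.9. That's 2.4 units closer together.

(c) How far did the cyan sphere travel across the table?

3.2

The cyan sphere was near (15.6, 5.8) before and (12.5, 6.5) after, so it travelled √(3.1² + 0.7²) ≈ 3.2 units.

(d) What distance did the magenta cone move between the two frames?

1.7

The magenta cone moved from about (13.4, 6.9) to (12.8, 5.3), a distance of √(0.6² + 1.6²) ≈ 1.7.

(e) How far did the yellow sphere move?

1.5

The yellow sphere moved from about (5.6, 1.9) to (5.7, 3.4), a distance of √(0.1² + 1.5²) ≈ 1.5.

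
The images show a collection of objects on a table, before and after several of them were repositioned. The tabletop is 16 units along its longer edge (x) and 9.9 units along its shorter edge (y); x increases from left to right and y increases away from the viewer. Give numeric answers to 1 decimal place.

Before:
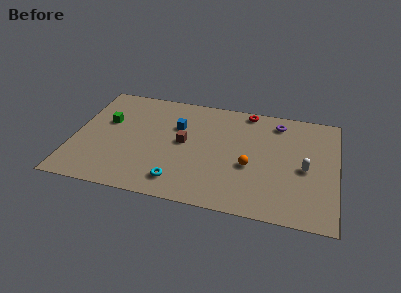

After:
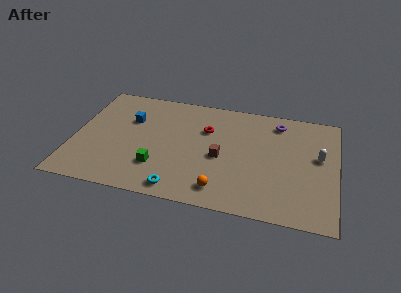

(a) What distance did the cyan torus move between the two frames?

0.6

The cyan torus was near (6.6, 1.7) before and (6.7, 1.1) after, so it travelled √(0.1² + 0.6²) ≈ 0.6 units.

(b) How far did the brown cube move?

2.4

The brown cube was near (6.7, 5.2) before and (9.0, 4.4) after, so it travelled √(2.3² + 0.8²) ≈ 2.4 units.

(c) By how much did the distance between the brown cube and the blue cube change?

+4.6

The distance was about 1.5 in the first image and 6.1 in the second, so they moved 4.6 units further apart.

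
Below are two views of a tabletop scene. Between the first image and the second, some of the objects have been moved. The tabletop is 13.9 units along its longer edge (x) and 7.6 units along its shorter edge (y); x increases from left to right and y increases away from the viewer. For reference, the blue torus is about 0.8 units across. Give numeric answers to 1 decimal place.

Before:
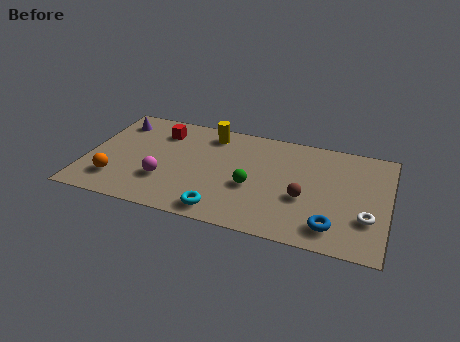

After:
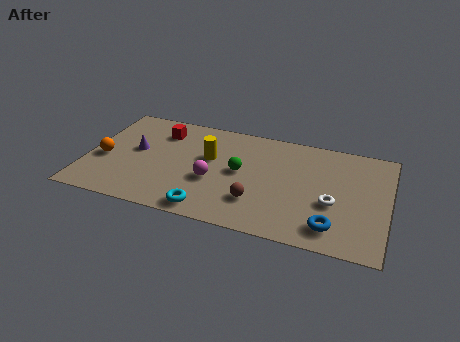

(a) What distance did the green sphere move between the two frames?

1.1

The green sphere was near (7.7, 3.1) before and (7.1, 4.0) after, so it travelled √(0.6² + 0.9²) ≈ 1.1 units.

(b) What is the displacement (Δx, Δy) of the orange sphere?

(-0.7, 1.4)

The orange sphere started near (1.5, 1.8) and ended near (0.8, 3.2).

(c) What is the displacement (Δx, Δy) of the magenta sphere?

(2.2, 0.6)

From the two frames, the magenta sphere sits at roughly (3.7, 2.4) before and (5.9, 3.0) after.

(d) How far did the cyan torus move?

0.6

From (6.5, 1.0) to (5.9, 0.9), the cyan torus covered √(0.6² + 0.1²) ≈ 0.6 units.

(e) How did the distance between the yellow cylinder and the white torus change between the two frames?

-2.5

Before: roughly 8.5 units apart; after: 6.0. That's 2.5 units closer together.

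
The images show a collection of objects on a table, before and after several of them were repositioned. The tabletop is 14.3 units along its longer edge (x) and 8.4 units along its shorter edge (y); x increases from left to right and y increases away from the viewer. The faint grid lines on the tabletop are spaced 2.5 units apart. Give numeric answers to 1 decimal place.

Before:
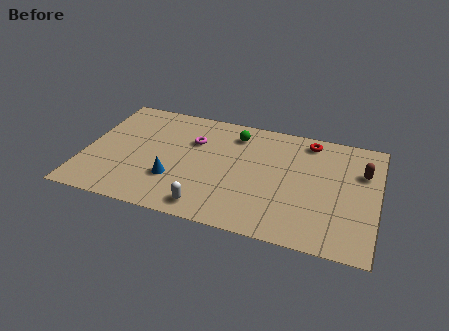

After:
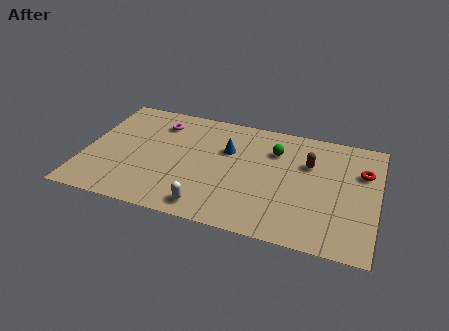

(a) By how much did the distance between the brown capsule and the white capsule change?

-2.1

Before: roughly 8.5 units apart; after: 6.4. That's 2.1 units closer together.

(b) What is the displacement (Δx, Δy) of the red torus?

(2.7, -1.6)

From the two frames, the red torus sits at roughly (10.8, 7.3) before and (13.5, 5.7) after.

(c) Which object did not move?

the white capsule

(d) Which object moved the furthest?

the blue cone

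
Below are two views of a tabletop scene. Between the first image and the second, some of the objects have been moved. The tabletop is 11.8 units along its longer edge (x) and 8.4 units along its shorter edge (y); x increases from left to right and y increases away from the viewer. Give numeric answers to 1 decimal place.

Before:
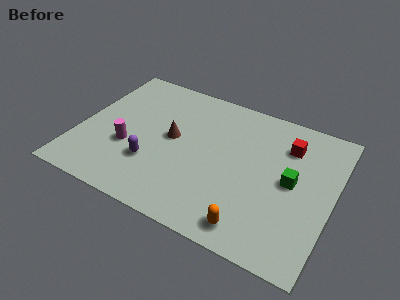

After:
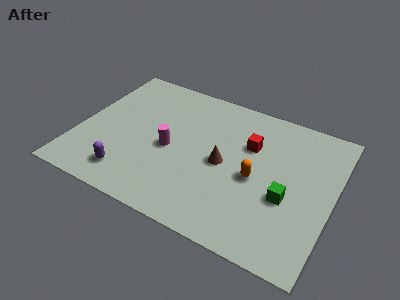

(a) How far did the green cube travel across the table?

1.0

The green cube moved from about (9.9, 4.3) to (9.8, 3.3), a distance of √(0.1² + 1.0²) ≈ 1.0.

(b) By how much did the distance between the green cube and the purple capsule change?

+0.8

The distance was about 6.5 in the first image and 7.3 in the second, so they moved 0.8 units further apart.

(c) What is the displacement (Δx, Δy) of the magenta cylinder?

(1.9, 0.7)

From the two frames, the magenta cylinder sits at roughly (2.4, 3.1) before and (4.3, 3.8) after.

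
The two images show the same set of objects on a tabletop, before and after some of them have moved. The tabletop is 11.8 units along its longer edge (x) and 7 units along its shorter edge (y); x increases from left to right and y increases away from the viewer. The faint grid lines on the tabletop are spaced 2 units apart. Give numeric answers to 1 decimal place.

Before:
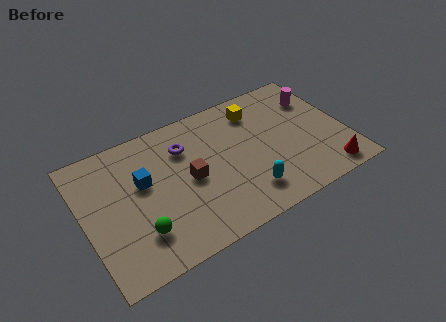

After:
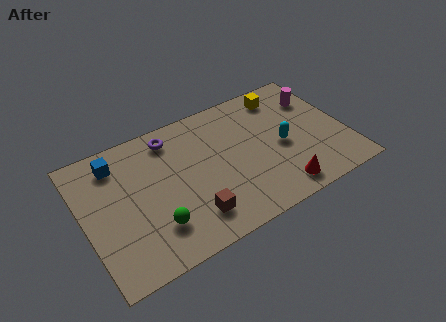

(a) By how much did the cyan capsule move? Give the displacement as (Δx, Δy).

(1.9, 1.7)

The cyan capsule was at about (7.0, 1.5) and moved to about (8.9, 3.2).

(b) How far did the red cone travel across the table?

2.2

The red cone was near (10.6, 0.9) before and (8.4, 1.0) after, so it travelled √(2.2² + 0.1²) ≈ 2.2 units.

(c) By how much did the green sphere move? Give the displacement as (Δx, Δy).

(0.7, 0.0)

The green sphere started near (2.2, 1.8) and ended near (2.9, 1.8).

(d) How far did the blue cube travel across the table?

1.8

From (2.7, 4.2) to (1.7, 5.7), the blue cube covered √(1.0² + 1.5²) ≈ 1.8 units.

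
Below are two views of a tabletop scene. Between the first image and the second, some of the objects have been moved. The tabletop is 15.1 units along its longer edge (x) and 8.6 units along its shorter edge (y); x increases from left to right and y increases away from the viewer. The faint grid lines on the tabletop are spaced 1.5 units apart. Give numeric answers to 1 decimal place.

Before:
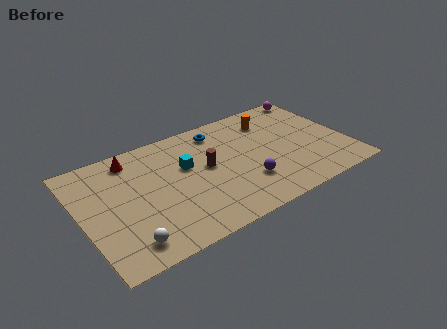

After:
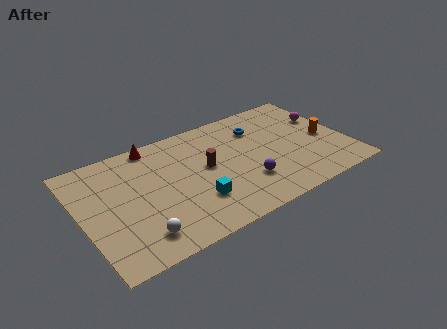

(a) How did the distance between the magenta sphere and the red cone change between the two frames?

-1.0

The distance was about 10.9 in the first image and 9.9 in the second, so they moved 1.0 units closer together.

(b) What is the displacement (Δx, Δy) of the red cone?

(1.3, 0.5)

From the two frames, the red cone sits at roughly (3.2, 7.3) before and (4.5, 7.8) after.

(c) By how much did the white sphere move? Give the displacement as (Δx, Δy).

(0.7, 0.2)

The white sphere was at about (2.1, 1.4) and moved to about (2.8, 1.6).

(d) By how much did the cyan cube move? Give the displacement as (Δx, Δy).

(0.1, -2.8)

From the two frames, the cyan cube sits at roughly (6.0, 5.3) before and (6.1, 2.5) after.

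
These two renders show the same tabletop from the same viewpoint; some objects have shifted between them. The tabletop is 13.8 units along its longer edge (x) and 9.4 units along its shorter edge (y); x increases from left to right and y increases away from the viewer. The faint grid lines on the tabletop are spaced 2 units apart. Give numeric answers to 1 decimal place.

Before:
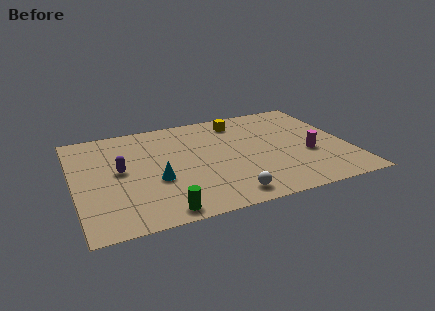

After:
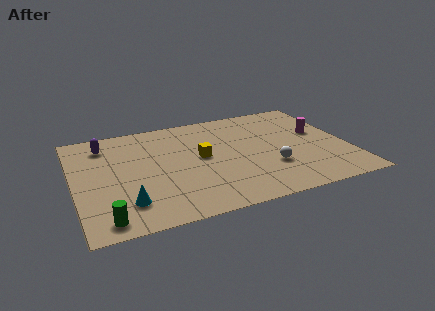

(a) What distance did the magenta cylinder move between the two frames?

2.1

The magenta cylinder moved from about (11.7, 3.6) to (12.5, 5.5), a distance of √(0.8² + 1.9²) ≈ 2.1.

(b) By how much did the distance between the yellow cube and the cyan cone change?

-1.3

They were about 6.2 units apart before and 4.9 after — 1.3 units closer together.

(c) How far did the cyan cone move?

2.2

The cyan cone was near (4.0, 3.6) before and (2.4, 2.1) after, so it travelled √(1.6² + 1.5²) ≈ 2.2 units.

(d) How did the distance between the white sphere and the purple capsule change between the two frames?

+2.9

Before: roughly 6.3 units apart; after: 9.2. That's 2.9 units further apart.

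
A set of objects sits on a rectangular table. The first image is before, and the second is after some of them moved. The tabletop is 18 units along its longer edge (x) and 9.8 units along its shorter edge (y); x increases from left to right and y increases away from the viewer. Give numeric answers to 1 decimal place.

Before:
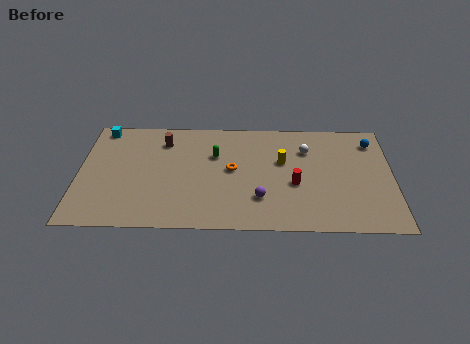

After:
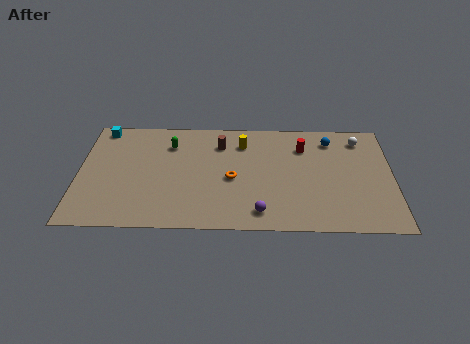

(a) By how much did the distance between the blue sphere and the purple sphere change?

-0.6

They were about 8.3 units apart before and 7.7 after — 0.6 units closer together.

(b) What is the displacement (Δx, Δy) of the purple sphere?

(0.0, -1.2)

From the two frames, the purple sphere sits at roughly (10.4, 2.7) before and (10.4, 1.5) after.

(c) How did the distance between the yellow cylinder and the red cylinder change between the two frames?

+1.4

The distance was about 2.1 in the first image and 3.5 in the second, so they moved 1.4 units further apart.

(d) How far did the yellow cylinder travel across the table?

2.8

The yellow cylinder moved from about (11.7, 6.0) to (9.4, 7.6), a distance of √(2.3² + 1.6²) ≈ 2.8.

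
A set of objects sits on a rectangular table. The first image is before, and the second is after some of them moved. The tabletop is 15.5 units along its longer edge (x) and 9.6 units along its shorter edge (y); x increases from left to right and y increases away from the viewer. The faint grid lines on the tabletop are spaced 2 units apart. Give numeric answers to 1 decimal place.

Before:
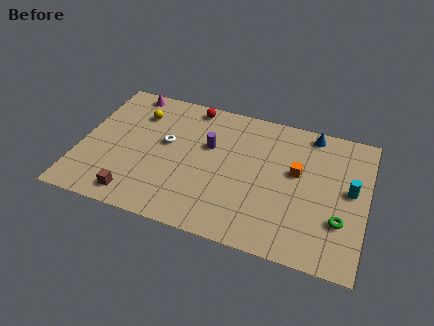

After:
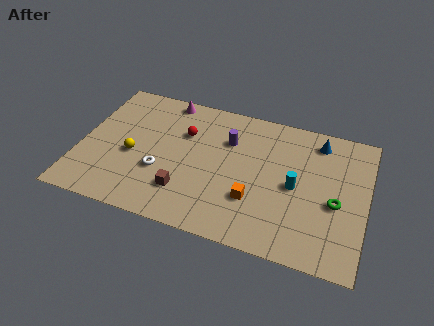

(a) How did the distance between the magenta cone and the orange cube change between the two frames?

-2.2

The distance was about 10.0 in the first image and 7.8 in the second, so they moved 2.2 units closer together.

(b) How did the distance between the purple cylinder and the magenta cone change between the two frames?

-1.3

Before: roughly 5.4 units apart; after: 4.1. That's 1.3 units closer together.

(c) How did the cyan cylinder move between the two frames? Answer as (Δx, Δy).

(-2.9, -0.6)

The cyan cylinder started near (14.6, 5.2) and ended near (11.7, 4.6).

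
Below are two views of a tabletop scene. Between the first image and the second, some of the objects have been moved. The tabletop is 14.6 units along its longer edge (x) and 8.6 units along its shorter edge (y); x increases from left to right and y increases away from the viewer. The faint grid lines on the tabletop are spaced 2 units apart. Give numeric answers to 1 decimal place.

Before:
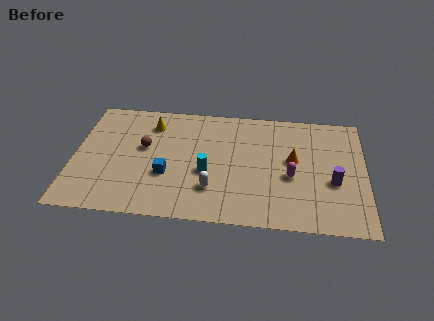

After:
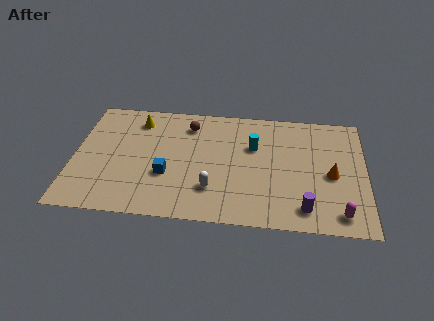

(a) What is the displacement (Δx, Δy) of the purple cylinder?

(-1.4, -2.0)

The purple cylinder started near (13.0, 3.4) and ended near (11.6, 1.4).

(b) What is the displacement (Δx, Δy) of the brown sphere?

(2.2, 1.9)

From the two frames, the brown sphere sits at roughly (3.5, 5.0) before and (5.7, 6.9) after.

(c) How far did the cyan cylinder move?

3.1

The cyan cylinder was near (6.7, 3.5) before and (9.0, 5.6) after, so it travelled √(2.3² + 2.1²) ≈ 3.1 units.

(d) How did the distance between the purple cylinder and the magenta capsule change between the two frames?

-0.4

They were about 2.1 units apart before and 1.7 after — 0.4 units closer together.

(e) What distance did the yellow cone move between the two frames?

0.7

The yellow cone moved from about (3.8, 6.8) to (3.1, 7.0), a distance of √(0.7² + 0.2²) ≈ 0.7.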